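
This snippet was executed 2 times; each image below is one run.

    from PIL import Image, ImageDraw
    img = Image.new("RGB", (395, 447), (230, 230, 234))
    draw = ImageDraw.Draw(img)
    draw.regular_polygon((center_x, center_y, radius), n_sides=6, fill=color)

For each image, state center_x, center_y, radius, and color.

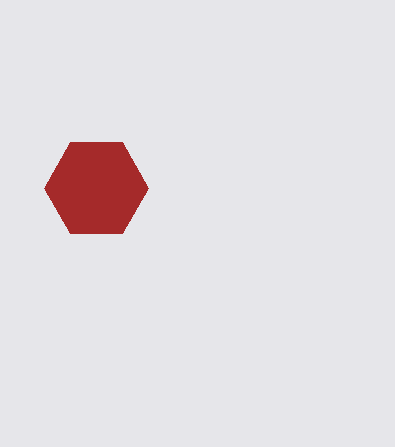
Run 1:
center_x = 96; center_y = 188; radius = 52; color = 'brown'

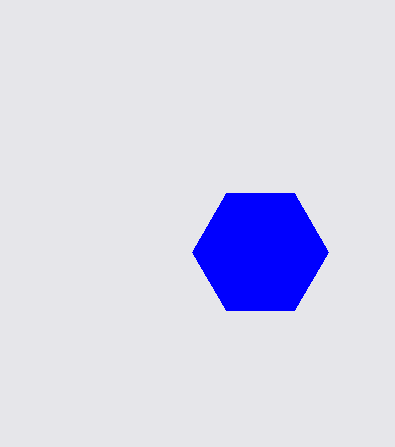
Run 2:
center_x = 260; center_y = 252; radius = 68; color = 'blue'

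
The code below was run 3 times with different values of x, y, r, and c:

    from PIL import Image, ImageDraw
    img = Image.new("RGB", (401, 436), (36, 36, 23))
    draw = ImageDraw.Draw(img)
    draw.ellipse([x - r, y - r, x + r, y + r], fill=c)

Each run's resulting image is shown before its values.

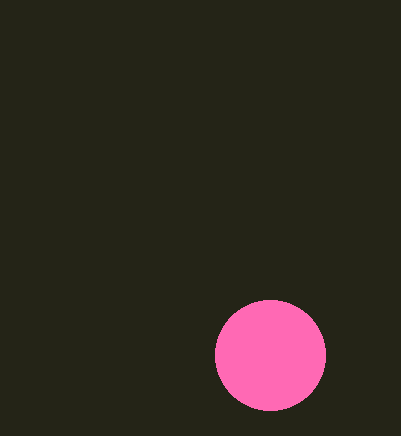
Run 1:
x = 270; y = 355; r = 55; c = 'hotpink'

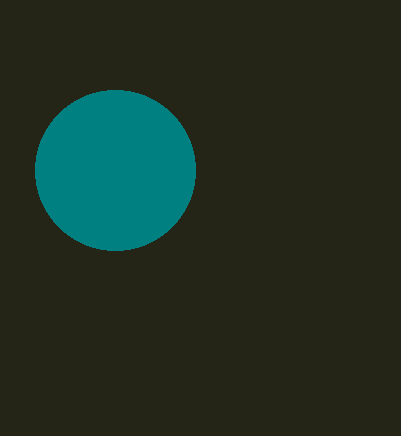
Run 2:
x = 115, y = 170, r = 80, c = 'teal'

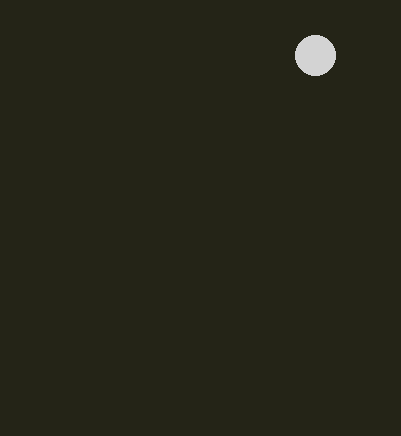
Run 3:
x = 315, y = 55, r = 20, c = 'lightgray'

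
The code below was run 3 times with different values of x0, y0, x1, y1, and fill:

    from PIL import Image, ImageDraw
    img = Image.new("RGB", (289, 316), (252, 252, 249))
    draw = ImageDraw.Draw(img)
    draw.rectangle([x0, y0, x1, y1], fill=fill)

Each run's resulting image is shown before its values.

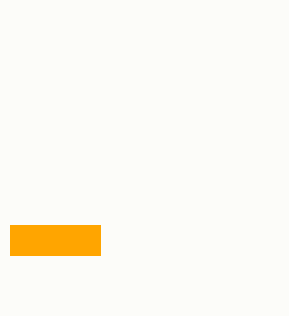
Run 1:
x0 = 10
y0 = 225
x1 = 100
y1 = 255
fill = 'orange'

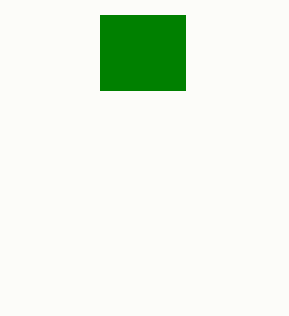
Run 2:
x0 = 100, y0 = 15, x1 = 185, y1 = 90, fill = 'green'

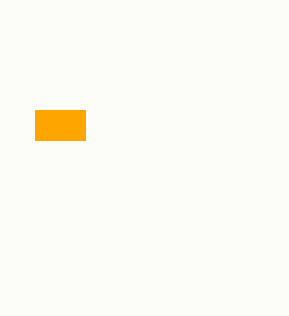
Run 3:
x0 = 35
y0 = 110
x1 = 85
y1 = 140
fill = 'orange'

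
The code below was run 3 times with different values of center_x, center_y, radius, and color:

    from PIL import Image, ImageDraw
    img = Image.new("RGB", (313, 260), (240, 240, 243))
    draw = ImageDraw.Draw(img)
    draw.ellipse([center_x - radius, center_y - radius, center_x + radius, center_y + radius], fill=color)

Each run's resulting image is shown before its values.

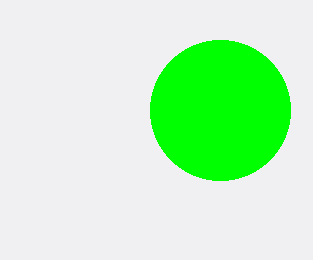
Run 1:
center_x = 220, center_y = 110, radius = 70, color = 'lime'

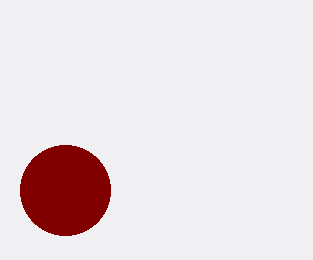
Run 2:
center_x = 65; center_y = 190; radius = 45; color = 'maroon'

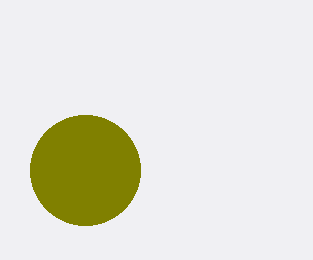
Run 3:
center_x = 85; center_y = 170; radius = 55; color = 'olive'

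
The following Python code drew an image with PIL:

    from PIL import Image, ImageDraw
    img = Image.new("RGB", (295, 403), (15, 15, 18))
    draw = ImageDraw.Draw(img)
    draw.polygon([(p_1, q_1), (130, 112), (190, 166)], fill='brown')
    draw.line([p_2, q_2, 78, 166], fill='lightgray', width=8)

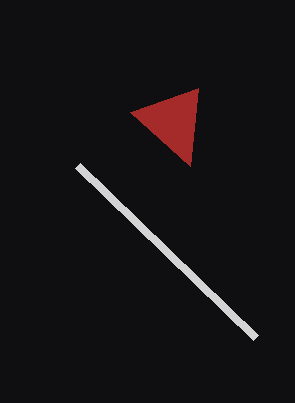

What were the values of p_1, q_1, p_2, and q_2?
p_1 = 198; q_1 = 88; p_2 = 256; q_2 = 338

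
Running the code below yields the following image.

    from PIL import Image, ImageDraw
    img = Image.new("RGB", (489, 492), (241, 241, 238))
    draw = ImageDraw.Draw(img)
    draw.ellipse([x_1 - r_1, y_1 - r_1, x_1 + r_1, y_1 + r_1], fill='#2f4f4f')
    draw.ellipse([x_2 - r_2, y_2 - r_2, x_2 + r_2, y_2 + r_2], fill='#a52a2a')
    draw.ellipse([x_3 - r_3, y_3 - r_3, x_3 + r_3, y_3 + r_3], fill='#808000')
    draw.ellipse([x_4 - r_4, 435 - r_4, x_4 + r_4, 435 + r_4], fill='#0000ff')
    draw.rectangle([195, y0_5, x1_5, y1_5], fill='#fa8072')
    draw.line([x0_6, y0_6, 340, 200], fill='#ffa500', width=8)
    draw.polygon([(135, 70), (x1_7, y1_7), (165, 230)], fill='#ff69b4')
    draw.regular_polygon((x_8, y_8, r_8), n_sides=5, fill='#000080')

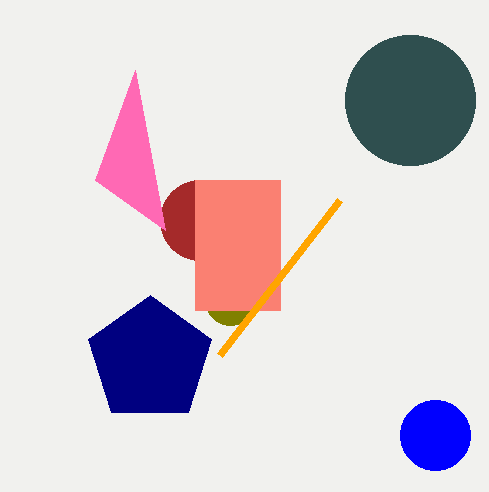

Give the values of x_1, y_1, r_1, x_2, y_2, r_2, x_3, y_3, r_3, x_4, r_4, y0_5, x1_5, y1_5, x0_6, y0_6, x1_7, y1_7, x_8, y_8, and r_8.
x_1 = 410; y_1 = 100; r_1 = 65; x_2 = 200; y_2 = 220; r_2 = 40; x_3 = 230; y_3 = 300; r_3 = 25; x_4 = 435; r_4 = 35; y0_5 = 180; x1_5 = 280; y1_5 = 310; x0_6 = 220; y0_6 = 355; x1_7 = 95; y1_7 = 180; x_8 = 150; y_8 = 360; r_8 = 65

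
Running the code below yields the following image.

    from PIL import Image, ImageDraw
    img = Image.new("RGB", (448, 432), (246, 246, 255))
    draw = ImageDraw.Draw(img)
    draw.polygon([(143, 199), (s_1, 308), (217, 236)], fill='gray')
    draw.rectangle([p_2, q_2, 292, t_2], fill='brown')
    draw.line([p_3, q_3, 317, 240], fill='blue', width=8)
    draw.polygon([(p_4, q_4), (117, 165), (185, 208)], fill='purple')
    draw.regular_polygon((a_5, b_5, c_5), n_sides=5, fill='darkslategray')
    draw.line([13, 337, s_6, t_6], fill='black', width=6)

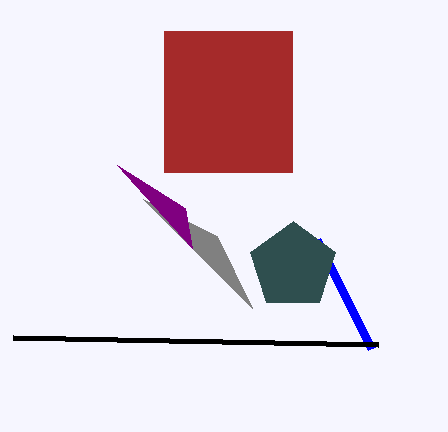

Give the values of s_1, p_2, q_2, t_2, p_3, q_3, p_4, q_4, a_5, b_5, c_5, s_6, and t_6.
s_1 = 252
p_2 = 164
q_2 = 31
t_2 = 172
p_3 = 372
q_3 = 349
p_4 = 192
q_4 = 248
a_5 = 293
b_5 = 266
c_5 = 45
s_6 = 378
t_6 = 344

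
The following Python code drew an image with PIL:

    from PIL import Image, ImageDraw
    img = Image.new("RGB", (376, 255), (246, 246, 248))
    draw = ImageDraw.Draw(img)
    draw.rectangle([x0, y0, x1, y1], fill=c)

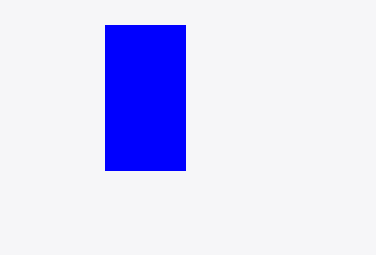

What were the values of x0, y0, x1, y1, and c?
x0 = 105
y0 = 25
x1 = 185
y1 = 170
c = 'blue'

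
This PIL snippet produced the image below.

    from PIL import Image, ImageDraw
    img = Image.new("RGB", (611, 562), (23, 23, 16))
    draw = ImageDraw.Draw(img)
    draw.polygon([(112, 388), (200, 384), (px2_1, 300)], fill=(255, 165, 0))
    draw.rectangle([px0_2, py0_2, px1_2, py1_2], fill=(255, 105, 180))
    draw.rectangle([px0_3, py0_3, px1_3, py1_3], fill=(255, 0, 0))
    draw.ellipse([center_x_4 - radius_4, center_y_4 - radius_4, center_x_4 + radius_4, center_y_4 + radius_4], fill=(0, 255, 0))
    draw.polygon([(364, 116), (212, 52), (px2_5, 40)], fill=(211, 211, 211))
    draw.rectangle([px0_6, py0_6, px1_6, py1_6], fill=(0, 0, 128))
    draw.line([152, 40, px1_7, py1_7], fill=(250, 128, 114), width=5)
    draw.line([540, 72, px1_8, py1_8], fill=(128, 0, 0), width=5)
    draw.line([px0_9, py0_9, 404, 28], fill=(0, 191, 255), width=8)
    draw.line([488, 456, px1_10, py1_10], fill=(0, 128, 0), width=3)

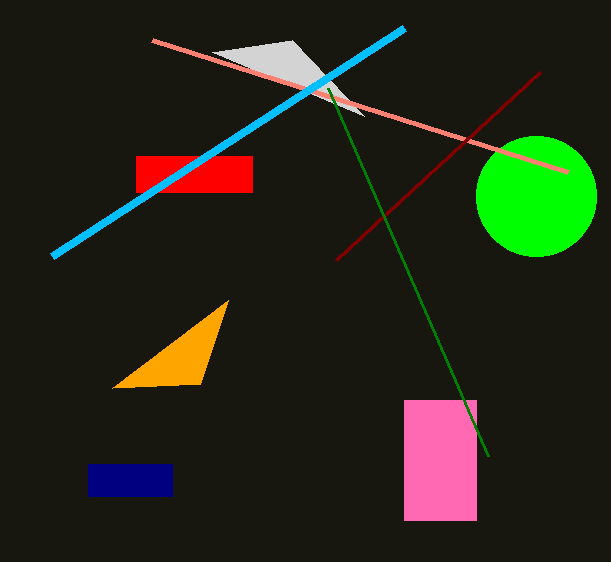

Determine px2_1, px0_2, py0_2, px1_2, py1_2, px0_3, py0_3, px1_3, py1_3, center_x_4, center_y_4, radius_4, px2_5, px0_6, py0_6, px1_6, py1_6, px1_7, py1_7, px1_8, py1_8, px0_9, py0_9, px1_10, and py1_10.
px2_1 = 228
px0_2 = 404
py0_2 = 400
px1_2 = 476
py1_2 = 520
px0_3 = 136
py0_3 = 156
px1_3 = 252
py1_3 = 192
center_x_4 = 536
center_y_4 = 196
radius_4 = 60
px2_5 = 292
px0_6 = 88
py0_6 = 464
px1_6 = 172
py1_6 = 496
px1_7 = 568
py1_7 = 172
px1_8 = 336
py1_8 = 260
px0_9 = 52
py0_9 = 256
px1_10 = 328
py1_10 = 88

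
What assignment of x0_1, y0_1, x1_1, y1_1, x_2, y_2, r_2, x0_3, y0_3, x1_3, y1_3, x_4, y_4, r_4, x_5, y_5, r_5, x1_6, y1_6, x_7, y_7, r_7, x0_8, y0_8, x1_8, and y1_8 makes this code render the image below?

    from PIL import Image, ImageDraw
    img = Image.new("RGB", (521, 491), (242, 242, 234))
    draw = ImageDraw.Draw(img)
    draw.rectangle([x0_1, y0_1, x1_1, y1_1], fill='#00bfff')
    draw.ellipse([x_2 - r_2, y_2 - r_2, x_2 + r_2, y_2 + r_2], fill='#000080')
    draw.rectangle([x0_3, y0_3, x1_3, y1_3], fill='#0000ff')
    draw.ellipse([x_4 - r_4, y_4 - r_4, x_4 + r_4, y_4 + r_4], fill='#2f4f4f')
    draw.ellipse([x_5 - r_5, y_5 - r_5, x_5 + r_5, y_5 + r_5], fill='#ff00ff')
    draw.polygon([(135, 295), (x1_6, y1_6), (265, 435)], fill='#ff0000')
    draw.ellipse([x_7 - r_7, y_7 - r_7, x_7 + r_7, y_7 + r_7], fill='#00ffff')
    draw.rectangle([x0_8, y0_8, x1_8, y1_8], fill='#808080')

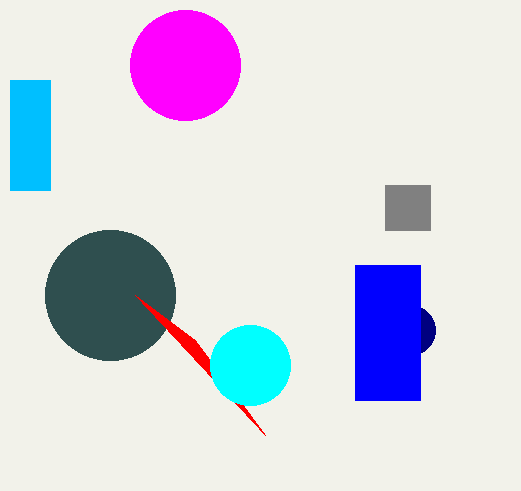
x0_1 = 10
y0_1 = 80
x1_1 = 50
y1_1 = 190
x_2 = 410
y_2 = 330
r_2 = 25
x0_3 = 355
y0_3 = 265
x1_3 = 420
y1_3 = 400
x_4 = 110
y_4 = 295
r_4 = 65
x_5 = 185
y_5 = 65
r_5 = 55
x1_6 = 195
y1_6 = 340
x_7 = 250
y_7 = 365
r_7 = 40
x0_8 = 385
y0_8 = 185
x1_8 = 430
y1_8 = 230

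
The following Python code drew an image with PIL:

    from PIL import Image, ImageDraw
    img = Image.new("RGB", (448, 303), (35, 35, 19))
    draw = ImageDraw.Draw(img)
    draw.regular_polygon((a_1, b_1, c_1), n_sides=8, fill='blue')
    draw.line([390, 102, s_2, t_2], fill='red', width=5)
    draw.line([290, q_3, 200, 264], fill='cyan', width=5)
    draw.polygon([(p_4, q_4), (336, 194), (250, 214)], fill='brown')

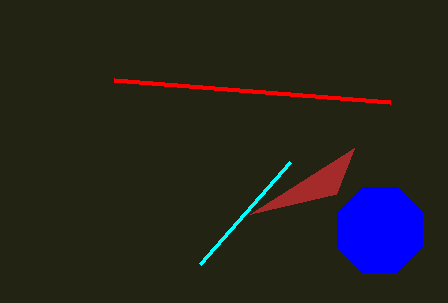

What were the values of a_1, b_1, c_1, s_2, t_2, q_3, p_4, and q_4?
a_1 = 380, b_1 = 230, c_1 = 46, s_2 = 114, t_2 = 80, q_3 = 162, p_4 = 354, q_4 = 148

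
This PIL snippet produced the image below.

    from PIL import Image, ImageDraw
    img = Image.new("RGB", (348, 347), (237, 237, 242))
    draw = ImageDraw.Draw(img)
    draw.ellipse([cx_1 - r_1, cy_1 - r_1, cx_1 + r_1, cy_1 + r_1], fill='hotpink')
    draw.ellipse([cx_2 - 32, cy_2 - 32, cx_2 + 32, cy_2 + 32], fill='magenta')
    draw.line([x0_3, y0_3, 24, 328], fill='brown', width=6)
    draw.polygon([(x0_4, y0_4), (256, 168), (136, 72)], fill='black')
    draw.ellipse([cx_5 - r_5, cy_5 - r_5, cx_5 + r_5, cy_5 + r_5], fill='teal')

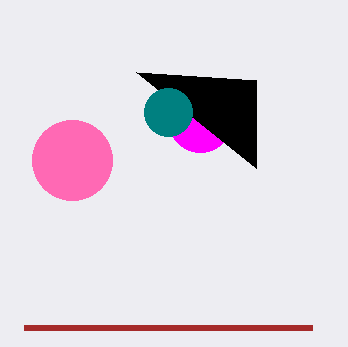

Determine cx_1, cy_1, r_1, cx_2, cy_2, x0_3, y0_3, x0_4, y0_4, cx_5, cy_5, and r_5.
cx_1 = 72, cy_1 = 160, r_1 = 40, cx_2 = 200, cy_2 = 120, x0_3 = 312, y0_3 = 328, x0_4 = 256, y0_4 = 80, cx_5 = 168, cy_5 = 112, r_5 = 24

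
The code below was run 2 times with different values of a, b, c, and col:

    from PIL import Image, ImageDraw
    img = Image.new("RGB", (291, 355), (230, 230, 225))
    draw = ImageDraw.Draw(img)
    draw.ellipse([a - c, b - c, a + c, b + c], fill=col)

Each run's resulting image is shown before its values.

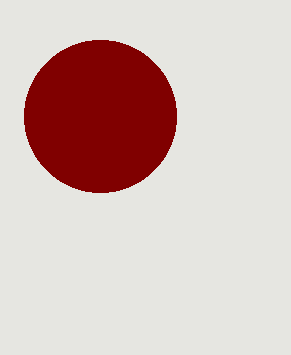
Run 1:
a = 100, b = 116, c = 76, col = 'maroon'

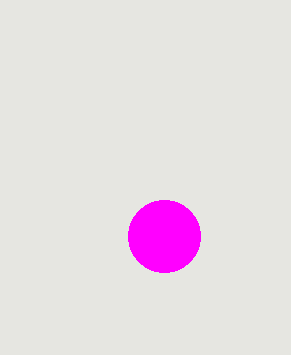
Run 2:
a = 164, b = 236, c = 36, col = 'magenta'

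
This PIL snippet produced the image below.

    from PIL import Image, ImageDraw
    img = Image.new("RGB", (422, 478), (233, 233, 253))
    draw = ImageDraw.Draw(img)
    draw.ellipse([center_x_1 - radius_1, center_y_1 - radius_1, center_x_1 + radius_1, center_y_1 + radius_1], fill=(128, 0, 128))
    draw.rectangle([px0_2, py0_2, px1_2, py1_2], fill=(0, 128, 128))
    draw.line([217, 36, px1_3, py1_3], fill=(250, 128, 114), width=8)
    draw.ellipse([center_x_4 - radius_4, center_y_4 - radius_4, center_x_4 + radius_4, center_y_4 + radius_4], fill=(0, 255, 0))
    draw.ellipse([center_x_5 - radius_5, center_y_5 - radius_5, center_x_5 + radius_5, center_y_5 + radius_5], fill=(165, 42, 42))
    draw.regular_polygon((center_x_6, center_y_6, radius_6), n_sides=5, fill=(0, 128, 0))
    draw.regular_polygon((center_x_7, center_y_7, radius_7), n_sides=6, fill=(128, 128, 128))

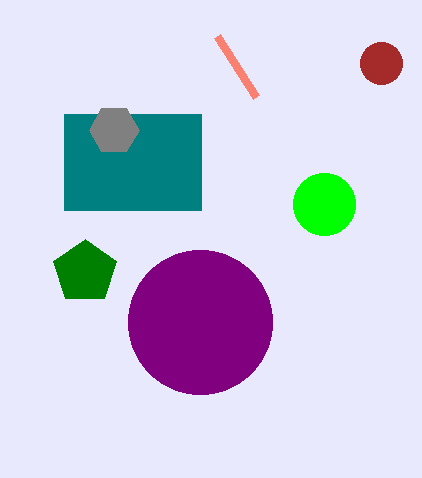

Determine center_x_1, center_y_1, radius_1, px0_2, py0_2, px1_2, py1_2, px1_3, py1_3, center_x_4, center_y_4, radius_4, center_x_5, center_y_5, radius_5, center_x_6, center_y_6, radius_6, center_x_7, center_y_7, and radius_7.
center_x_1 = 200
center_y_1 = 322
radius_1 = 72
px0_2 = 64
py0_2 = 114
px1_2 = 201
py1_2 = 210
px1_3 = 256
py1_3 = 97
center_x_4 = 324
center_y_4 = 204
radius_4 = 31
center_x_5 = 381
center_y_5 = 63
radius_5 = 21
center_x_6 = 85
center_y_6 = 272
radius_6 = 33
center_x_7 = 114
center_y_7 = 130
radius_7 = 25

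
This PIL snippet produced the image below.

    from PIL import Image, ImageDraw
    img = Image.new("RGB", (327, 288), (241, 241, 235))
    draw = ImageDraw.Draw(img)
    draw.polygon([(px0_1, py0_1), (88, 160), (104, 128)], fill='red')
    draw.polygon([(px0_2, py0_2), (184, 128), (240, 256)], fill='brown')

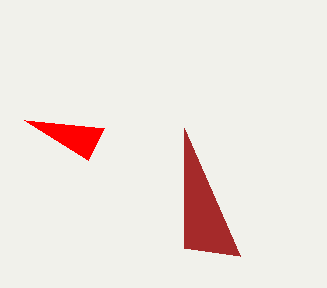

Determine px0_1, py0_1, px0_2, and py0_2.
px0_1 = 24; py0_1 = 120; px0_2 = 184; py0_2 = 248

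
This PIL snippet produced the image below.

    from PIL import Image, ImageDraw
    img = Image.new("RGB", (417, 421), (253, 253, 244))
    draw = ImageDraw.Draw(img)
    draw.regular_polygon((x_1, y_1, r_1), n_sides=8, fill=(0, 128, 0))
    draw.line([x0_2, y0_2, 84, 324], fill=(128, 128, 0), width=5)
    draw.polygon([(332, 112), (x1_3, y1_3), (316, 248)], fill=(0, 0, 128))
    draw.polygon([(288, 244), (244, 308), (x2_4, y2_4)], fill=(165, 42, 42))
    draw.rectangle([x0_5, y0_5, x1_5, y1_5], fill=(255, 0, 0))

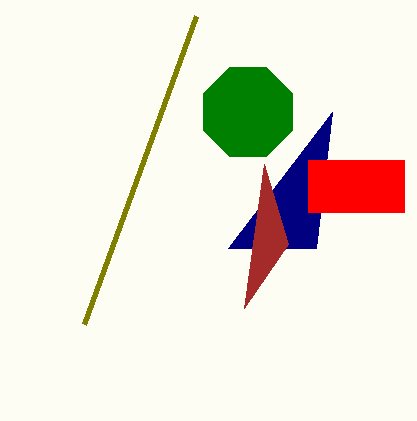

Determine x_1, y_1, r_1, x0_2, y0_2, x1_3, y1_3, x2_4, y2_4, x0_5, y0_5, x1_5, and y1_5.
x_1 = 248
y_1 = 112
r_1 = 48
x0_2 = 196
y0_2 = 16
x1_3 = 228
y1_3 = 248
x2_4 = 264
y2_4 = 164
x0_5 = 308
y0_5 = 160
x1_5 = 404
y1_5 = 212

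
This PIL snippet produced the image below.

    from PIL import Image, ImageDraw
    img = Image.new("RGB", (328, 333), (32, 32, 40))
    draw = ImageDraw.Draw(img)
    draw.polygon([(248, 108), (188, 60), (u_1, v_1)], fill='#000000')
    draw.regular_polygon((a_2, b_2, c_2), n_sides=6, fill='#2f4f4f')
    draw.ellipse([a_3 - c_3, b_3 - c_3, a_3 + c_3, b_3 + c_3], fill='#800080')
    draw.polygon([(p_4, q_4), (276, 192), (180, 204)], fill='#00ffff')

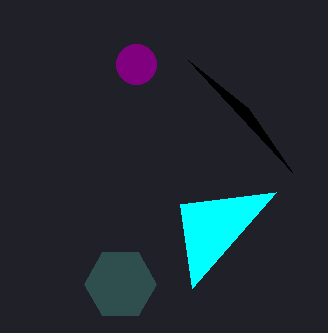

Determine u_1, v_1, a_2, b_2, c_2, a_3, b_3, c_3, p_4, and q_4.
u_1 = 292
v_1 = 172
a_2 = 120
b_2 = 284
c_2 = 36
a_3 = 136
b_3 = 64
c_3 = 20
p_4 = 192
q_4 = 288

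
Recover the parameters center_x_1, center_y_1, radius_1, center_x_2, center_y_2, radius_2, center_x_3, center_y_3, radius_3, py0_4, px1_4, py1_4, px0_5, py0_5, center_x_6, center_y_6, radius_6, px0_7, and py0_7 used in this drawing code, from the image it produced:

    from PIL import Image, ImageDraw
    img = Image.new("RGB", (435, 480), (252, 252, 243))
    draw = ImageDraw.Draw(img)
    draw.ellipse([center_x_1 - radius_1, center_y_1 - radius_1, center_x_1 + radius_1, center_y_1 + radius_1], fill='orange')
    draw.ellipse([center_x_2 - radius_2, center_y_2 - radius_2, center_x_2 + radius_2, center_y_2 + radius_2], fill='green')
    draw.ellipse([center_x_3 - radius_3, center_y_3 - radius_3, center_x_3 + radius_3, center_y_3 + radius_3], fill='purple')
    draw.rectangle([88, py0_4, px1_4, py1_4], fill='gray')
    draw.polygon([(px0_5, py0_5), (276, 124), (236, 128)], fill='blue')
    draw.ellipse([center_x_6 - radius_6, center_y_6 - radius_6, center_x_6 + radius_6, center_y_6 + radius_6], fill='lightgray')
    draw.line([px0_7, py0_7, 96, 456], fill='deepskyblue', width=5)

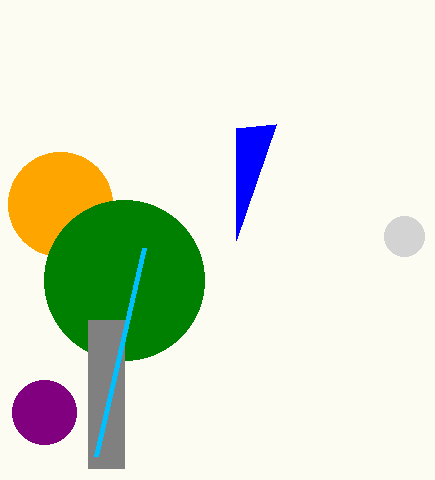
center_x_1 = 60
center_y_1 = 204
radius_1 = 52
center_x_2 = 124
center_y_2 = 280
radius_2 = 80
center_x_3 = 44
center_y_3 = 412
radius_3 = 32
py0_4 = 320
px1_4 = 124
py1_4 = 468
px0_5 = 236
py0_5 = 240
center_x_6 = 404
center_y_6 = 236
radius_6 = 20
px0_7 = 144
py0_7 = 248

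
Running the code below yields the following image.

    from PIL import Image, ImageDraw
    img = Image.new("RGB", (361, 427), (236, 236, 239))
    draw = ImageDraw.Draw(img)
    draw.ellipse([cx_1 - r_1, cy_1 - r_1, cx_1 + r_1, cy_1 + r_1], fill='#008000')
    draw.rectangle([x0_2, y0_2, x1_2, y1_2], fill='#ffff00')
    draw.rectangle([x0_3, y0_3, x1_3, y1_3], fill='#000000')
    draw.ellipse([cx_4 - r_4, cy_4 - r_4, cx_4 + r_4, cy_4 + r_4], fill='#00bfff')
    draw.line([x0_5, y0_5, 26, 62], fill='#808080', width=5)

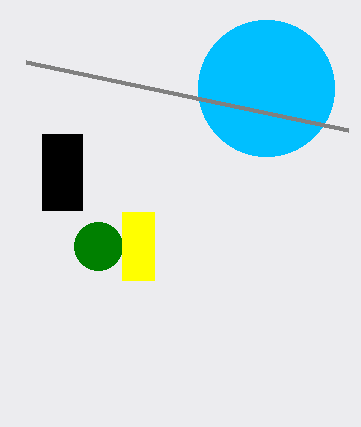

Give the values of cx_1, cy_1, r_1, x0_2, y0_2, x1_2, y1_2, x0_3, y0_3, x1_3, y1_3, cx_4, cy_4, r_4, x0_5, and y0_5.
cx_1 = 98
cy_1 = 246
r_1 = 24
x0_2 = 122
y0_2 = 212
x1_2 = 154
y1_2 = 280
x0_3 = 42
y0_3 = 134
x1_3 = 82
y1_3 = 210
cx_4 = 266
cy_4 = 88
r_4 = 68
x0_5 = 348
y0_5 = 130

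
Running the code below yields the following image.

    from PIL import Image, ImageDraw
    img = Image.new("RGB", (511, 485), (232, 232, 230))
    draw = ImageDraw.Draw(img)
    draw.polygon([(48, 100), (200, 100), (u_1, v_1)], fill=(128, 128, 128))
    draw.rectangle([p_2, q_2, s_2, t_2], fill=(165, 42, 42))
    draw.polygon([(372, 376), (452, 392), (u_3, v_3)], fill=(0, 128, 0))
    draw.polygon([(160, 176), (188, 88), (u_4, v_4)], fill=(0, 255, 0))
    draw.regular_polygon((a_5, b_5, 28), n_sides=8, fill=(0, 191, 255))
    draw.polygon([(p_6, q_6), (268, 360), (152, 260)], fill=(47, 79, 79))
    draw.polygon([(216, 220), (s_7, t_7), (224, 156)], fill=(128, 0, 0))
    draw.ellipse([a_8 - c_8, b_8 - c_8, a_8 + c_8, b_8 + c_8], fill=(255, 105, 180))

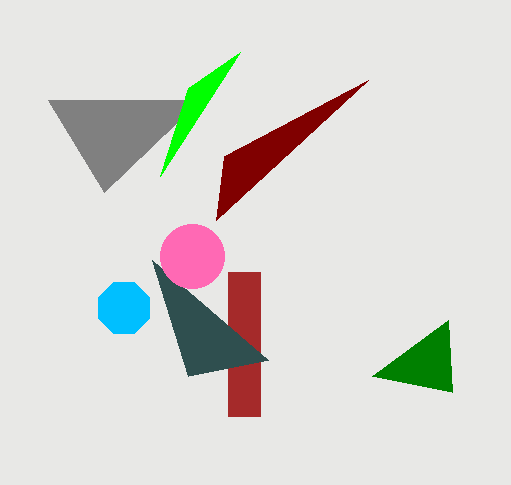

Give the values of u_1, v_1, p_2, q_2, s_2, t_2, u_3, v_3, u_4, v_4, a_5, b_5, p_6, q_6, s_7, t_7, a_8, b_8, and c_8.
u_1 = 104; v_1 = 192; p_2 = 228; q_2 = 272; s_2 = 260; t_2 = 416; u_3 = 448; v_3 = 320; u_4 = 240; v_4 = 52; a_5 = 124; b_5 = 308; p_6 = 188; q_6 = 376; s_7 = 368; t_7 = 80; a_8 = 192; b_8 = 256; c_8 = 32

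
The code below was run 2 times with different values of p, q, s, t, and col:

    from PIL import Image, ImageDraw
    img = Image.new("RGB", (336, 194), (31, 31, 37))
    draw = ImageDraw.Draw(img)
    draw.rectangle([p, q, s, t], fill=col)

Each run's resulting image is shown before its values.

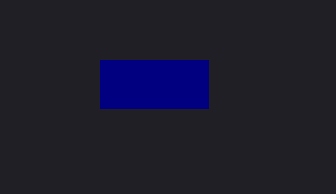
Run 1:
p = 100; q = 60; s = 208; t = 108; col = 'navy'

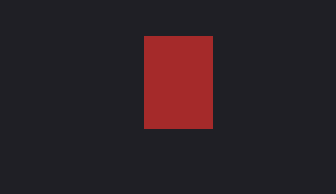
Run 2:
p = 144
q = 36
s = 212
t = 128
col = 'brown'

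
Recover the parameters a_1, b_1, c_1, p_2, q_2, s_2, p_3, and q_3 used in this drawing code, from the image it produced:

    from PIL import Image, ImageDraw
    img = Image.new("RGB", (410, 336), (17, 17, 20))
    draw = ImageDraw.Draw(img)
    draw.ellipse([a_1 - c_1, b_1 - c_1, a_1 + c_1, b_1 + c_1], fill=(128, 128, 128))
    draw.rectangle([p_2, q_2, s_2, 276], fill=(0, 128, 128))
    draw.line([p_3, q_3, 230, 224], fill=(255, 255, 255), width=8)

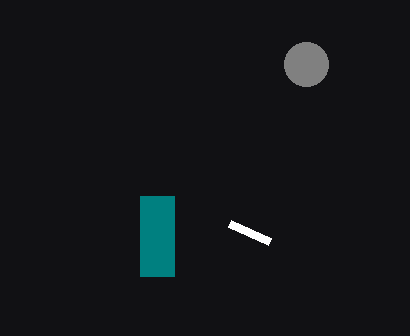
a_1 = 306, b_1 = 64, c_1 = 22, p_2 = 140, q_2 = 196, s_2 = 174, p_3 = 270, q_3 = 242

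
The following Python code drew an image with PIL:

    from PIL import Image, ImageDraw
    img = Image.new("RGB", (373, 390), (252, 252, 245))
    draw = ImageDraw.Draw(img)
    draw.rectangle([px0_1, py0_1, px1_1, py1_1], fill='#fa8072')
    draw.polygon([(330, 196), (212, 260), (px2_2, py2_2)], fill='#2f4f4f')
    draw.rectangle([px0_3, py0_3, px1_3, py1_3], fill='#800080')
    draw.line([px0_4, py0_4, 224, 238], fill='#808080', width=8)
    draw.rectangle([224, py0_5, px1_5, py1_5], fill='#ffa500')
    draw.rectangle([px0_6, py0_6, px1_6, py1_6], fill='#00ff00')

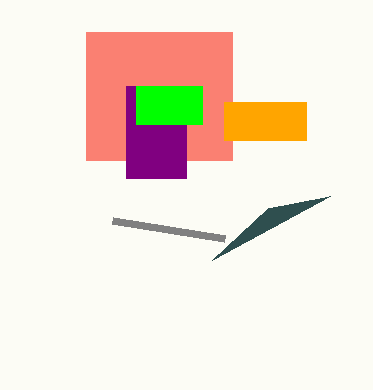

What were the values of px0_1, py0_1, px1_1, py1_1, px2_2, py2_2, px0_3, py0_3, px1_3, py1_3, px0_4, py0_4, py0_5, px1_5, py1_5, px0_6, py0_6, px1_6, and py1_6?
px0_1 = 86; py0_1 = 32; px1_1 = 232; py1_1 = 160; px2_2 = 268; py2_2 = 208; px0_3 = 126; py0_3 = 86; px1_3 = 186; py1_3 = 178; px0_4 = 112; py0_4 = 220; py0_5 = 102; px1_5 = 306; py1_5 = 140; px0_6 = 136; py0_6 = 86; px1_6 = 202; py1_6 = 124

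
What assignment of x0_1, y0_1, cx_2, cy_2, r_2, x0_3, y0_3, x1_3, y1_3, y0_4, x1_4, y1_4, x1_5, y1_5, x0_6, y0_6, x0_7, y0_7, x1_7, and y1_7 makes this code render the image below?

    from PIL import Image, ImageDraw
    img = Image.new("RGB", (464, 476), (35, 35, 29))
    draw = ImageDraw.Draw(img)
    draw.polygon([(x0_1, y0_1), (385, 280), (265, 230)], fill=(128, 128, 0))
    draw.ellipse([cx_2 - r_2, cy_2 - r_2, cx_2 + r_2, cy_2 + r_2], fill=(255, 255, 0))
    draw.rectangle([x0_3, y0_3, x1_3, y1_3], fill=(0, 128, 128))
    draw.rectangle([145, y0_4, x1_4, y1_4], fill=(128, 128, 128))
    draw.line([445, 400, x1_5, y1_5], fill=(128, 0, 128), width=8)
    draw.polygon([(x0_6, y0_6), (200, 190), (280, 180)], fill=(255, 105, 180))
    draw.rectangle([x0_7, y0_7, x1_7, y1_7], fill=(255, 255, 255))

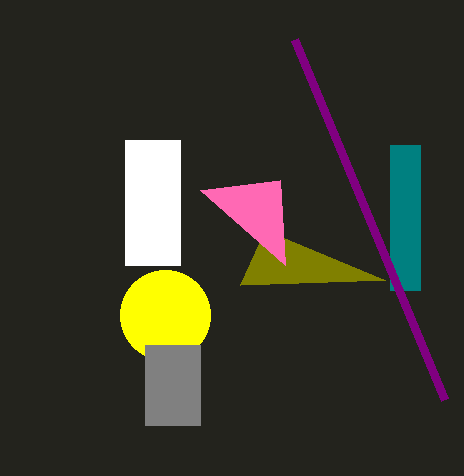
x0_1 = 240; y0_1 = 285; cx_2 = 165; cy_2 = 315; r_2 = 45; x0_3 = 390; y0_3 = 145; x1_3 = 420; y1_3 = 290; y0_4 = 345; x1_4 = 200; y1_4 = 425; x1_5 = 295; y1_5 = 40; x0_6 = 285; y0_6 = 265; x0_7 = 125; y0_7 = 140; x1_7 = 180; y1_7 = 265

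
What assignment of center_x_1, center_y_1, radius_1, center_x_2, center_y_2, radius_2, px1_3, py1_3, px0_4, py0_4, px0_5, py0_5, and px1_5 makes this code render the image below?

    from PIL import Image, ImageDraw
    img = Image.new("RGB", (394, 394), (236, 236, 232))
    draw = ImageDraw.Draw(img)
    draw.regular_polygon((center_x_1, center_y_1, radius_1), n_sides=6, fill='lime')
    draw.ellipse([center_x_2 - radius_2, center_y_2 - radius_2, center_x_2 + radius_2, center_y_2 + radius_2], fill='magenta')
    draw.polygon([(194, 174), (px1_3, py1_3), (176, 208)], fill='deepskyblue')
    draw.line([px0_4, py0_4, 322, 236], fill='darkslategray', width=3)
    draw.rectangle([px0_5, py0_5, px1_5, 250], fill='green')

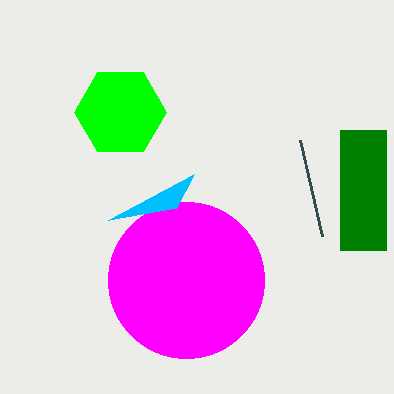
center_x_1 = 120, center_y_1 = 112, radius_1 = 46, center_x_2 = 186, center_y_2 = 280, radius_2 = 78, px1_3 = 108, py1_3 = 220, px0_4 = 300, py0_4 = 140, px0_5 = 340, py0_5 = 130, px1_5 = 386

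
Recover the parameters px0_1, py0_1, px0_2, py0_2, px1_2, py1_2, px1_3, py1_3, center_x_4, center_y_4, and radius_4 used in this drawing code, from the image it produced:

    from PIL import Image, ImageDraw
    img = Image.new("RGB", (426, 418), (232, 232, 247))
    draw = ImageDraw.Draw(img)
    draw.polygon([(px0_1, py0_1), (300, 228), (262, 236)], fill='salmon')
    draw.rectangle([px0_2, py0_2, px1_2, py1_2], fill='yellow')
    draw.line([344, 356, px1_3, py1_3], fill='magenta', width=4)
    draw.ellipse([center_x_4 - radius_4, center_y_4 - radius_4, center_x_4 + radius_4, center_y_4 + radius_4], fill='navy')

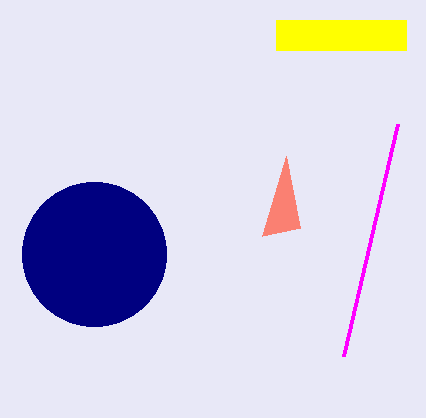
px0_1 = 286; py0_1 = 156; px0_2 = 276; py0_2 = 20; px1_2 = 406; py1_2 = 50; px1_3 = 398; py1_3 = 124; center_x_4 = 94; center_y_4 = 254; radius_4 = 72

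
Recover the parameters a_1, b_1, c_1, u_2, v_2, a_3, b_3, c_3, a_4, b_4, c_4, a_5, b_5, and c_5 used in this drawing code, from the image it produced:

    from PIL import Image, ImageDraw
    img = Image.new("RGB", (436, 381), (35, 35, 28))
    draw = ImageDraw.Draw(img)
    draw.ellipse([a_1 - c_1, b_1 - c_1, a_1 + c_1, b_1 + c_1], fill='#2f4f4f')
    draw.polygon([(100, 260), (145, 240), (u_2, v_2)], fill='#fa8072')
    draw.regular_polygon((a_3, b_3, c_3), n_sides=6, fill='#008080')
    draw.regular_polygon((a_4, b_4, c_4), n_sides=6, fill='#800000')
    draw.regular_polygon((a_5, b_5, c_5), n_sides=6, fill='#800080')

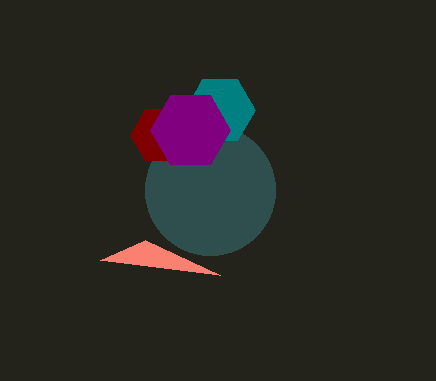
a_1 = 210; b_1 = 190; c_1 = 65; u_2 = 220; v_2 = 275; a_3 = 220; b_3 = 110; c_3 = 35; a_4 = 160; b_4 = 135; c_4 = 30; a_5 = 190; b_5 = 130; c_5 = 40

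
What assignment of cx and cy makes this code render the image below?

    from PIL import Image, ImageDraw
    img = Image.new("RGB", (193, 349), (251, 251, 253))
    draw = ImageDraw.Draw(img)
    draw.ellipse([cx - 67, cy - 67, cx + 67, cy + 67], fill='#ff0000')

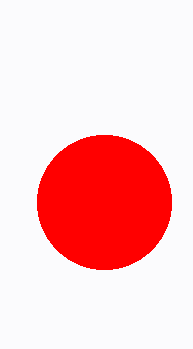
cx = 104
cy = 202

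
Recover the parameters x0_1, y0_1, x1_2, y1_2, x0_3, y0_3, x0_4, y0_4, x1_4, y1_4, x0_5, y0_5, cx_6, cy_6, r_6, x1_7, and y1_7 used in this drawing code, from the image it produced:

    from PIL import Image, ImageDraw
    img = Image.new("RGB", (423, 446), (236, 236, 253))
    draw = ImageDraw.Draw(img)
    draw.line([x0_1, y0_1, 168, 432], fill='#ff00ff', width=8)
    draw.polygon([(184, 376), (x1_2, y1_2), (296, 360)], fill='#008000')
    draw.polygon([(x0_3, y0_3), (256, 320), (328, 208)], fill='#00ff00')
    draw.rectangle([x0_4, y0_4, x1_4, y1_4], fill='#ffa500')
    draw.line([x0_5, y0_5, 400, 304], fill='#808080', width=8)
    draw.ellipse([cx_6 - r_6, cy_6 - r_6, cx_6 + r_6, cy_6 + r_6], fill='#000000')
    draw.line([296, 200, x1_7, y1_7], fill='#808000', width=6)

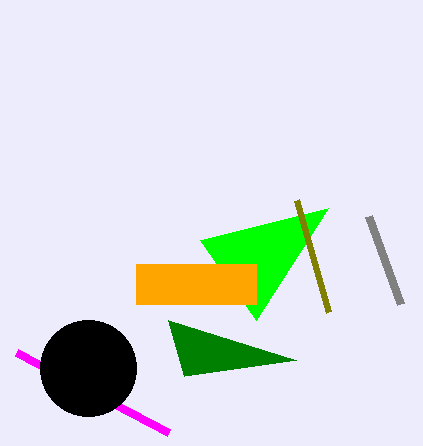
x0_1 = 16, y0_1 = 352, x1_2 = 168, y1_2 = 320, x0_3 = 200, y0_3 = 240, x0_4 = 136, y0_4 = 264, x1_4 = 256, y1_4 = 304, x0_5 = 368, y0_5 = 216, cx_6 = 88, cy_6 = 368, r_6 = 48, x1_7 = 328, y1_7 = 312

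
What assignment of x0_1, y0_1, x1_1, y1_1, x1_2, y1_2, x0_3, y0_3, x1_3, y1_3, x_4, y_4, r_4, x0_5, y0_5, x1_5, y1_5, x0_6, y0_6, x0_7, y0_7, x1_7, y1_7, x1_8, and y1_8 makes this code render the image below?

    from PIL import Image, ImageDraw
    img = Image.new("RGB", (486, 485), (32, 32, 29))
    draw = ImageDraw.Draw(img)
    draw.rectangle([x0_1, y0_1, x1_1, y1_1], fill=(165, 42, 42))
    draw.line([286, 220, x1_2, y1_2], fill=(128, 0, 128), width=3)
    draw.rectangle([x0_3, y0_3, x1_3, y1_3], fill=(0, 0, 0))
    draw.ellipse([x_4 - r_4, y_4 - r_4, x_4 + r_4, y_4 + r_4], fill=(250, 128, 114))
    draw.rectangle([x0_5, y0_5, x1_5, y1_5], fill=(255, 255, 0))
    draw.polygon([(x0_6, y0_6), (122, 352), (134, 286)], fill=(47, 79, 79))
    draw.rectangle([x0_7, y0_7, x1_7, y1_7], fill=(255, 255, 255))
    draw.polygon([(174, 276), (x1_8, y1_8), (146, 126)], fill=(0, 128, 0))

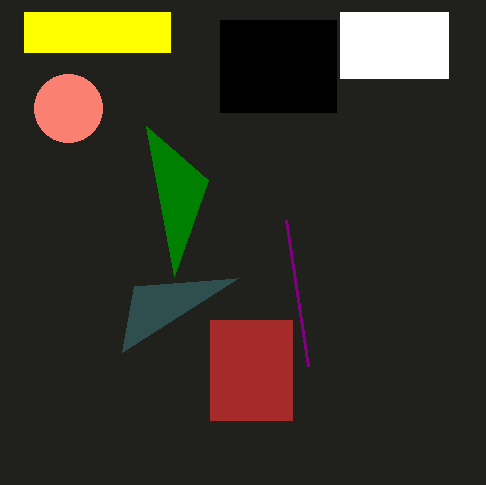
x0_1 = 210, y0_1 = 320, x1_1 = 292, y1_1 = 420, x1_2 = 308, y1_2 = 366, x0_3 = 220, y0_3 = 20, x1_3 = 336, y1_3 = 112, x_4 = 68, y_4 = 108, r_4 = 34, x0_5 = 24, y0_5 = 12, x1_5 = 170, y1_5 = 52, x0_6 = 238, y0_6 = 278, x0_7 = 340, y0_7 = 12, x1_7 = 448, y1_7 = 78, x1_8 = 208, y1_8 = 180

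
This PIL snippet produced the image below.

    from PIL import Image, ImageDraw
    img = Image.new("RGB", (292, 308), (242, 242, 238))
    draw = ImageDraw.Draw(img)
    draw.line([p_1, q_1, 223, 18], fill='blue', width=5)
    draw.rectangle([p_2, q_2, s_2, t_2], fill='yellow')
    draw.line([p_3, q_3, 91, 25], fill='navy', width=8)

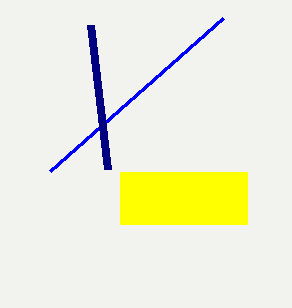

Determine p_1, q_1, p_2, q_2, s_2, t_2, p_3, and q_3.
p_1 = 50
q_1 = 171
p_2 = 120
q_2 = 172
s_2 = 247
t_2 = 224
p_3 = 108
q_3 = 169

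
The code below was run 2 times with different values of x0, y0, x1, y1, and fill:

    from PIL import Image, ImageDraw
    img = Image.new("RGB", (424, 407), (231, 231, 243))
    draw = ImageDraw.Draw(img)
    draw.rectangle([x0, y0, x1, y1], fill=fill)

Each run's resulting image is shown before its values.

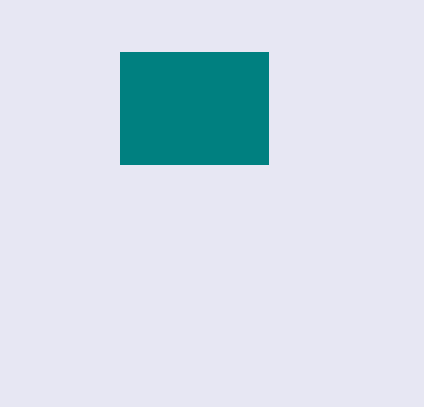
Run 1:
x0 = 120
y0 = 52
x1 = 268
y1 = 164
fill = 'teal'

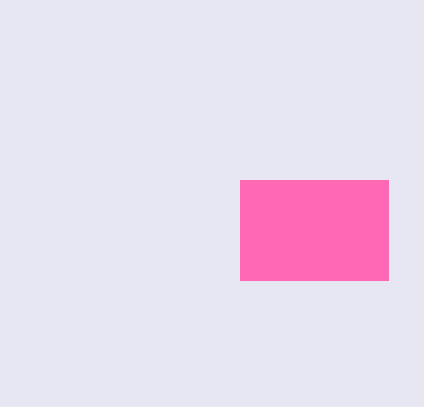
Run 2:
x0 = 240, y0 = 180, x1 = 388, y1 = 280, fill = 'hotpink'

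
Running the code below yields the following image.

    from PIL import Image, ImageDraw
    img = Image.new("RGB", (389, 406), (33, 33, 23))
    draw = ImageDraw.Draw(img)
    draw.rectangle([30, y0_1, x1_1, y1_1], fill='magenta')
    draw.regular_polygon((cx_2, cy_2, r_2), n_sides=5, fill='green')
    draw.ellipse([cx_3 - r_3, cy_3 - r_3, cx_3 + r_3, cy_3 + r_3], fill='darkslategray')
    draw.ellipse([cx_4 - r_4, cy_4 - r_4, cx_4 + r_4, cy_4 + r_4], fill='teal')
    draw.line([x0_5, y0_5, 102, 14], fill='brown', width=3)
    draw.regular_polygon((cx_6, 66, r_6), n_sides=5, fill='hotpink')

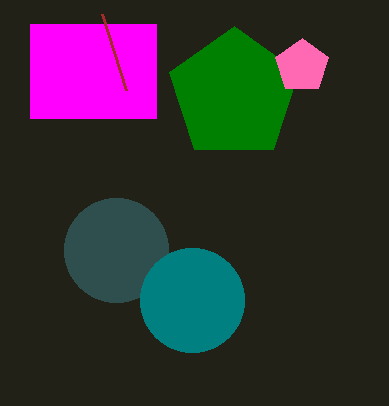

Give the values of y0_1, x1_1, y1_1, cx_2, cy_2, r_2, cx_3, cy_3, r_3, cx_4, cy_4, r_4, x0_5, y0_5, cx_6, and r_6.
y0_1 = 24, x1_1 = 156, y1_1 = 118, cx_2 = 234, cy_2 = 94, r_2 = 68, cx_3 = 116, cy_3 = 250, r_3 = 52, cx_4 = 192, cy_4 = 300, r_4 = 52, x0_5 = 126, y0_5 = 90, cx_6 = 302, r_6 = 28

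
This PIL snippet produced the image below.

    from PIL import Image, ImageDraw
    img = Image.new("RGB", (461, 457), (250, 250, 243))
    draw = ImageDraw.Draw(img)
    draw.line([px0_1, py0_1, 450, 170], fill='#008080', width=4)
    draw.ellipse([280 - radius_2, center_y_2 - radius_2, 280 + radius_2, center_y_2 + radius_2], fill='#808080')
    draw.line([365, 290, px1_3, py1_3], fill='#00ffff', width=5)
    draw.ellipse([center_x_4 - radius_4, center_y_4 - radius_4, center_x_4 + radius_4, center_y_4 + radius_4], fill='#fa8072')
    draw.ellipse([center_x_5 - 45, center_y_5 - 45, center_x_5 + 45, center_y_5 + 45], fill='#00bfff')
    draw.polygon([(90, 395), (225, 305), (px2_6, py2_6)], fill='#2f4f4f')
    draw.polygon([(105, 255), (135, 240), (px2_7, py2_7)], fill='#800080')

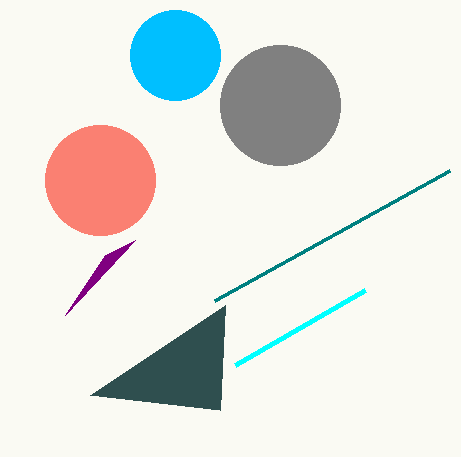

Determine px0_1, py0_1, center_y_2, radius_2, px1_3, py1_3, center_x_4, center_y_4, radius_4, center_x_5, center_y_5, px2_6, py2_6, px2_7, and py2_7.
px0_1 = 215; py0_1 = 300; center_y_2 = 105; radius_2 = 60; px1_3 = 235; py1_3 = 365; center_x_4 = 100; center_y_4 = 180; radius_4 = 55; center_x_5 = 175; center_y_5 = 55; px2_6 = 220; py2_6 = 410; px2_7 = 65; py2_7 = 315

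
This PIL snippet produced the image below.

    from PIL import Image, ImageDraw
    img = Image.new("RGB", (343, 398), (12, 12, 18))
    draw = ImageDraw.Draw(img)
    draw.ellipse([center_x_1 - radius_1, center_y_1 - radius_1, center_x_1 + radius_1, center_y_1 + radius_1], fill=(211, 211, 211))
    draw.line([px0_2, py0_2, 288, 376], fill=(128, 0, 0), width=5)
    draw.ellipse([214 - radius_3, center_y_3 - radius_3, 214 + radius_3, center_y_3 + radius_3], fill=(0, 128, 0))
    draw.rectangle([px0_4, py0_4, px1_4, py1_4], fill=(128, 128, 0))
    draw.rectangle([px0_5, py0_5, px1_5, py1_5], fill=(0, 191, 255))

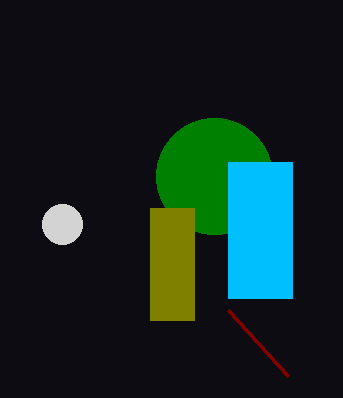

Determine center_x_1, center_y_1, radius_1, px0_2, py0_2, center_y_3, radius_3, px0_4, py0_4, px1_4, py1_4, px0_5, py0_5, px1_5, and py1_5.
center_x_1 = 62
center_y_1 = 224
radius_1 = 20
px0_2 = 228
py0_2 = 310
center_y_3 = 176
radius_3 = 58
px0_4 = 150
py0_4 = 208
px1_4 = 194
py1_4 = 320
px0_5 = 228
py0_5 = 162
px1_5 = 292
py1_5 = 298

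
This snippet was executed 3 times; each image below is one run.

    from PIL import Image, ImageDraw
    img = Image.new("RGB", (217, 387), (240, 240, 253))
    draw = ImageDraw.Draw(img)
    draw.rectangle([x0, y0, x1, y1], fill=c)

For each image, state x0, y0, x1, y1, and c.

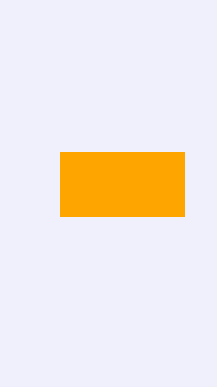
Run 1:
x0 = 60, y0 = 152, x1 = 184, y1 = 216, c = 'orange'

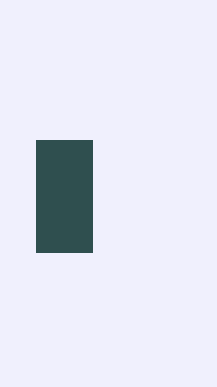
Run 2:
x0 = 36
y0 = 140
x1 = 92
y1 = 252
c = 'darkslategray'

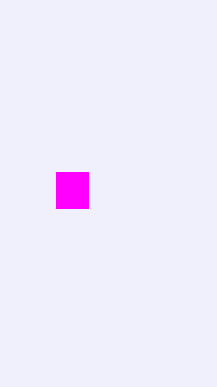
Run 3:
x0 = 56
y0 = 172
x1 = 88
y1 = 208
c = 'magenta'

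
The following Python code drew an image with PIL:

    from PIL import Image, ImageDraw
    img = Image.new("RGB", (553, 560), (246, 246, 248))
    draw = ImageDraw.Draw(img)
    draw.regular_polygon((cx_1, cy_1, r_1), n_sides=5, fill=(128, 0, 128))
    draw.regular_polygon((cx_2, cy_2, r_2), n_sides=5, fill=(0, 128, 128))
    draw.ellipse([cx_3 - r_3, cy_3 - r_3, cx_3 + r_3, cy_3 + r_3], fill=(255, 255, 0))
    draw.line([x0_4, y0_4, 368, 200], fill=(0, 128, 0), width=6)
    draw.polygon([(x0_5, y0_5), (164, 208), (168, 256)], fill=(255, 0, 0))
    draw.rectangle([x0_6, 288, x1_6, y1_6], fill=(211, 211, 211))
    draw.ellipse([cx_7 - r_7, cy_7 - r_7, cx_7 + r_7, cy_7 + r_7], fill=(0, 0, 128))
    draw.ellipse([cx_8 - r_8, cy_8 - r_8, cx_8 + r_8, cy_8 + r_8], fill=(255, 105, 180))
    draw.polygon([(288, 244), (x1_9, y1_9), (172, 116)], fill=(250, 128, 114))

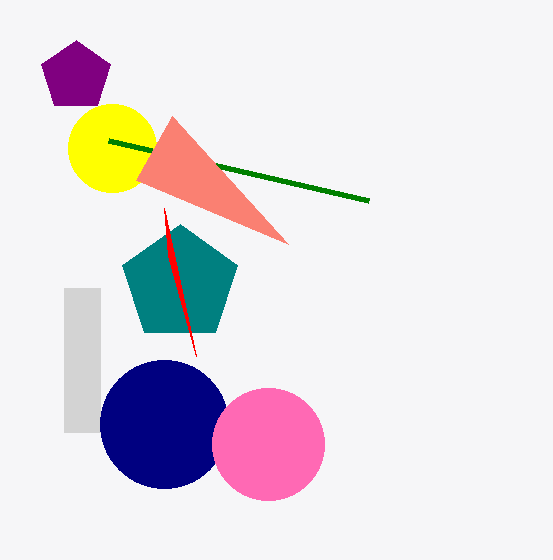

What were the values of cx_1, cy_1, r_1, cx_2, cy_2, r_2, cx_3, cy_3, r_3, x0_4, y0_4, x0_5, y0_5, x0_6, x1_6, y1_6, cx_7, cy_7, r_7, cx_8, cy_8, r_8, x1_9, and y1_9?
cx_1 = 76, cy_1 = 76, r_1 = 36, cx_2 = 180, cy_2 = 284, r_2 = 60, cx_3 = 112, cy_3 = 148, r_3 = 44, x0_4 = 108, y0_4 = 140, x0_5 = 196, y0_5 = 356, x0_6 = 64, x1_6 = 100, y1_6 = 432, cx_7 = 164, cy_7 = 424, r_7 = 64, cx_8 = 268, cy_8 = 444, r_8 = 56, x1_9 = 136, y1_9 = 180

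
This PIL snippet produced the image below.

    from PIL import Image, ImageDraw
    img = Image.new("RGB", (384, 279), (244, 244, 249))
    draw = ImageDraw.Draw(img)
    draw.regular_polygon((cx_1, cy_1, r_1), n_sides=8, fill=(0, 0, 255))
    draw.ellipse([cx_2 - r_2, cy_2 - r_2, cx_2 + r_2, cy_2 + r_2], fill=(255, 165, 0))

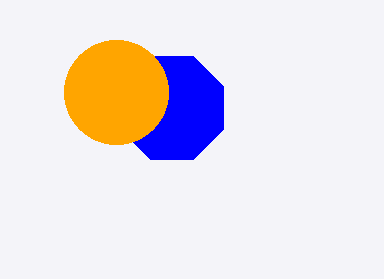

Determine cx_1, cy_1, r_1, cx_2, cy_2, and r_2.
cx_1 = 172; cy_1 = 108; r_1 = 56; cx_2 = 116; cy_2 = 92; r_2 = 52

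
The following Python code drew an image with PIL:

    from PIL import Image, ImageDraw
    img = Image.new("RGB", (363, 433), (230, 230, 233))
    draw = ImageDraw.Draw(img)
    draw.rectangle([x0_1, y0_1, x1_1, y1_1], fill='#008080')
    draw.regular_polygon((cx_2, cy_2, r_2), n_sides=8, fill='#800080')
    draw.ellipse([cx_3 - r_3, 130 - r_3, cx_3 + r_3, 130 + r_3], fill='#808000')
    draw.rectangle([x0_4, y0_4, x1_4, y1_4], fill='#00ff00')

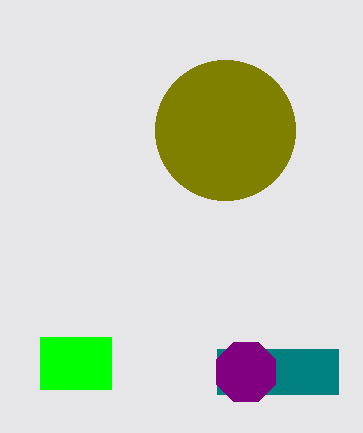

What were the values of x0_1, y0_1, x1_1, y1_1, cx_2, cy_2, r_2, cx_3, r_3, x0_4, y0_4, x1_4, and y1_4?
x0_1 = 217; y0_1 = 349; x1_1 = 338; y1_1 = 394; cx_2 = 246; cy_2 = 372; r_2 = 32; cx_3 = 225; r_3 = 70; x0_4 = 40; y0_4 = 337; x1_4 = 111; y1_4 = 389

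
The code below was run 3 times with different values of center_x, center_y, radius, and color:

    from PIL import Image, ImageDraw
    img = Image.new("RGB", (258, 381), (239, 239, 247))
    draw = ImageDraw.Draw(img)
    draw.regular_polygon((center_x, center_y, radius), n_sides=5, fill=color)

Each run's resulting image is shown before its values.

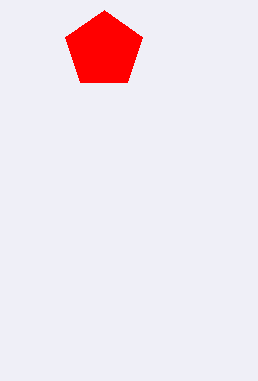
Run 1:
center_x = 104; center_y = 50; radius = 40; color = 'red'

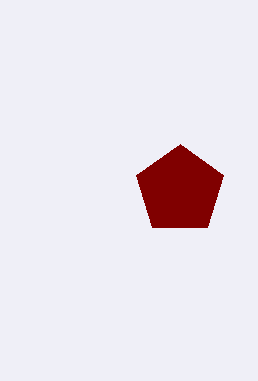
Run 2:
center_x = 180
center_y = 190
radius = 46
color = 'maroon'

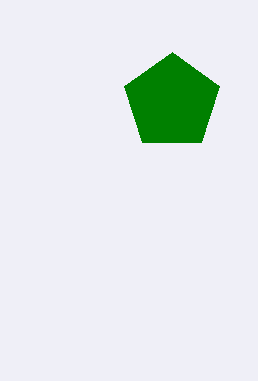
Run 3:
center_x = 172, center_y = 102, radius = 50, color = 'green'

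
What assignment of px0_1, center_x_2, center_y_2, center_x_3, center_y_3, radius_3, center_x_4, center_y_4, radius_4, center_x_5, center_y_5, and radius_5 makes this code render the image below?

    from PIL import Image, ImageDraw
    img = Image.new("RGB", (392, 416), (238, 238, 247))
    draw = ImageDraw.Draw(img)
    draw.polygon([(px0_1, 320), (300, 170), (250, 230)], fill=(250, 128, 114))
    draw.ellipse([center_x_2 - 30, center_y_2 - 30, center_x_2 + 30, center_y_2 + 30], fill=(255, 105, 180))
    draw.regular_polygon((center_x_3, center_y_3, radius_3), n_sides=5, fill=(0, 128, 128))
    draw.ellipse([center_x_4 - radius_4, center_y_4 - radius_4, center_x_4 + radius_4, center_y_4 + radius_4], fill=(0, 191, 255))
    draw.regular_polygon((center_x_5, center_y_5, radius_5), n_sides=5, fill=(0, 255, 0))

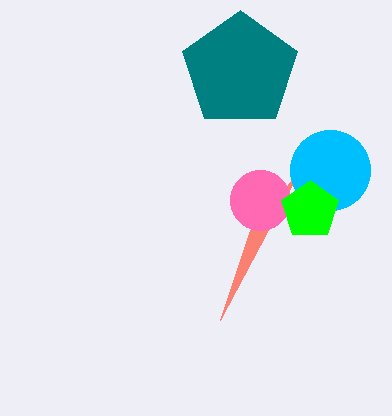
px0_1 = 220, center_x_2 = 260, center_y_2 = 200, center_x_3 = 240, center_y_3 = 70, radius_3 = 60, center_x_4 = 330, center_y_4 = 170, radius_4 = 40, center_x_5 = 310, center_y_5 = 210, radius_5 = 30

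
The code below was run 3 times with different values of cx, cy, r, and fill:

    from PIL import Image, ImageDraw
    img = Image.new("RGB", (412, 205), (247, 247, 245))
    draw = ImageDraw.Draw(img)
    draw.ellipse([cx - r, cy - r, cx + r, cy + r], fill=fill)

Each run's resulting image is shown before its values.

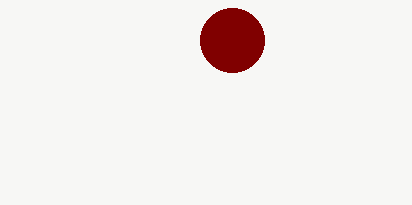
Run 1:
cx = 232
cy = 40
r = 32
fill = 'maroon'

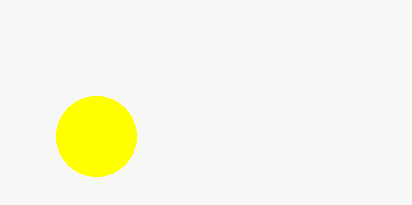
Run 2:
cx = 96, cy = 136, r = 40, fill = 'yellow'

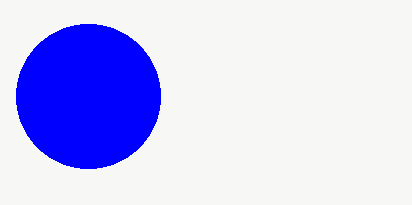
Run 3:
cx = 88
cy = 96
r = 72
fill = 'blue'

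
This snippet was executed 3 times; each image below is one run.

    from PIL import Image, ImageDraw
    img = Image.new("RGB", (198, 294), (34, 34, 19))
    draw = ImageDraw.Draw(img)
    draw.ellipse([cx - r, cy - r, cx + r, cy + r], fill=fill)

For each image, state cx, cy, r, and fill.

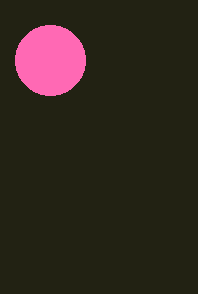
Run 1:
cx = 50; cy = 60; r = 35; fill = 'hotpink'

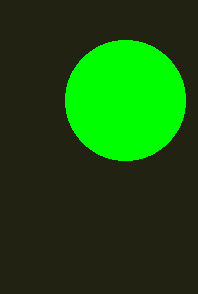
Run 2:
cx = 125; cy = 100; r = 60; fill = 'lime'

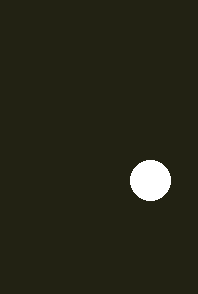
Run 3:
cx = 150
cy = 180
r = 20
fill = 'white'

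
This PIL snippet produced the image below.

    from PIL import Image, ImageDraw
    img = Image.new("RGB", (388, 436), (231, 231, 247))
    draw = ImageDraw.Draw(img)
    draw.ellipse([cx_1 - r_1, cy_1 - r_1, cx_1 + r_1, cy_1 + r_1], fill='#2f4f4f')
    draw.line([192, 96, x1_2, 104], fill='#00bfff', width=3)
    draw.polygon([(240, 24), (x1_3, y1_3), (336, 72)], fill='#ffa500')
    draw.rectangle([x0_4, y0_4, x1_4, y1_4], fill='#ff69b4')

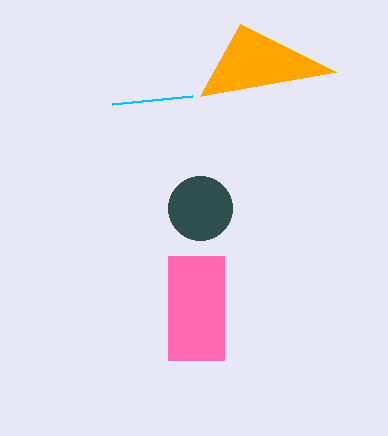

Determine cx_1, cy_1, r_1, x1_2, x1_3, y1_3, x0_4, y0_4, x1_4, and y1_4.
cx_1 = 200
cy_1 = 208
r_1 = 32
x1_2 = 112
x1_3 = 200
y1_3 = 96
x0_4 = 168
y0_4 = 256
x1_4 = 224
y1_4 = 360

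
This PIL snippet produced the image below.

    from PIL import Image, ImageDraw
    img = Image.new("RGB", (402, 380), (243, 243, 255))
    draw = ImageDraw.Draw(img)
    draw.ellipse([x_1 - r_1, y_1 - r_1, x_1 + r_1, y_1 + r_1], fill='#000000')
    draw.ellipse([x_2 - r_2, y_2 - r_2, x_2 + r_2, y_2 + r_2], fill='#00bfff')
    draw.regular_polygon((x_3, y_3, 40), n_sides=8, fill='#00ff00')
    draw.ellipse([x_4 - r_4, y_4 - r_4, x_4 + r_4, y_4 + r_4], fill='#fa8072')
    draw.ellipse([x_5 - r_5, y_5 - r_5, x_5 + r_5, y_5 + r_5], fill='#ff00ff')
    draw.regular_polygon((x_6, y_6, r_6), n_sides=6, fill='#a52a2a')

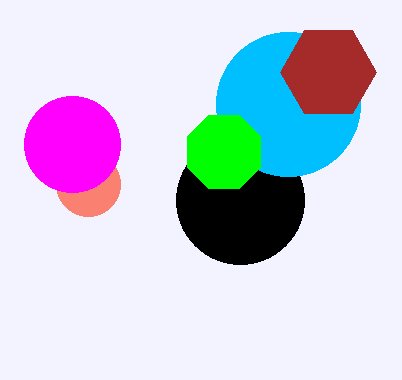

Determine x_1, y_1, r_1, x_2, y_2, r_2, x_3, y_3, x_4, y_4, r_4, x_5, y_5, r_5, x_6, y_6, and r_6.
x_1 = 240, y_1 = 200, r_1 = 64, x_2 = 288, y_2 = 104, r_2 = 72, x_3 = 224, y_3 = 152, x_4 = 88, y_4 = 184, r_4 = 32, x_5 = 72, y_5 = 144, r_5 = 48, x_6 = 328, y_6 = 72, r_6 = 48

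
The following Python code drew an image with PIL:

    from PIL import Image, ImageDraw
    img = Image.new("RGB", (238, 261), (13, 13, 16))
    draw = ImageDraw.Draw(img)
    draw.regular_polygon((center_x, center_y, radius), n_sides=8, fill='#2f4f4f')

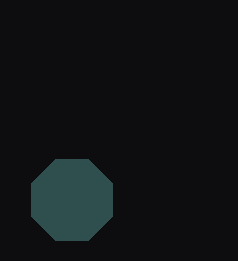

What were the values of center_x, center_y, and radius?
center_x = 72; center_y = 200; radius = 44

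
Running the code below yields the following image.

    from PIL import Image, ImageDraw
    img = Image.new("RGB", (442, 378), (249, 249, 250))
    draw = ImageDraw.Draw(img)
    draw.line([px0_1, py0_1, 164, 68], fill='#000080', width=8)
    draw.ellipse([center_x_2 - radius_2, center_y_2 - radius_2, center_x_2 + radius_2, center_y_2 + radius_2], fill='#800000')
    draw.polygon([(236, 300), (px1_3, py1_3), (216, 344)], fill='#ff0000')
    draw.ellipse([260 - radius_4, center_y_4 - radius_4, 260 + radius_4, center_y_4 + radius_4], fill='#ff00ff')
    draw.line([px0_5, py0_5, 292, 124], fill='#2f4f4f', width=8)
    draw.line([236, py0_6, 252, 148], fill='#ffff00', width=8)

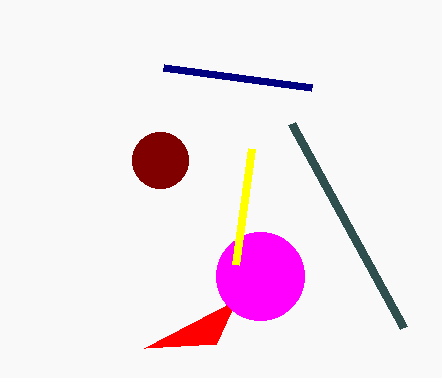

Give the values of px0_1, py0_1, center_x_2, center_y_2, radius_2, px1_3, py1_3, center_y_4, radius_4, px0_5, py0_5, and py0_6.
px0_1 = 312
py0_1 = 88
center_x_2 = 160
center_y_2 = 160
radius_2 = 28
px1_3 = 144
py1_3 = 348
center_y_4 = 276
radius_4 = 44
px0_5 = 404
py0_5 = 328
py0_6 = 264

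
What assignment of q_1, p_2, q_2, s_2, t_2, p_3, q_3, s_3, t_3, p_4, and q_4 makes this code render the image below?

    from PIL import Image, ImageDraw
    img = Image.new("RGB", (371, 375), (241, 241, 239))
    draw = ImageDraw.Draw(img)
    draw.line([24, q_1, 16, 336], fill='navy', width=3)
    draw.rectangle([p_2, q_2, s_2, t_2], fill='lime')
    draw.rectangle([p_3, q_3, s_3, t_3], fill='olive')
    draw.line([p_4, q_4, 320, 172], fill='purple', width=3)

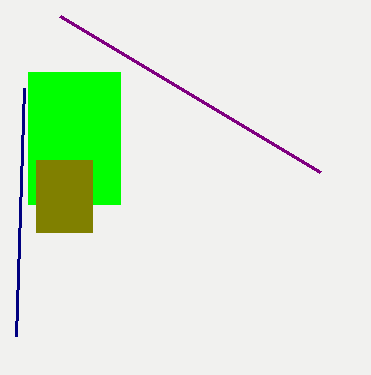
q_1 = 88
p_2 = 28
q_2 = 72
s_2 = 120
t_2 = 204
p_3 = 36
q_3 = 160
s_3 = 92
t_3 = 232
p_4 = 60
q_4 = 16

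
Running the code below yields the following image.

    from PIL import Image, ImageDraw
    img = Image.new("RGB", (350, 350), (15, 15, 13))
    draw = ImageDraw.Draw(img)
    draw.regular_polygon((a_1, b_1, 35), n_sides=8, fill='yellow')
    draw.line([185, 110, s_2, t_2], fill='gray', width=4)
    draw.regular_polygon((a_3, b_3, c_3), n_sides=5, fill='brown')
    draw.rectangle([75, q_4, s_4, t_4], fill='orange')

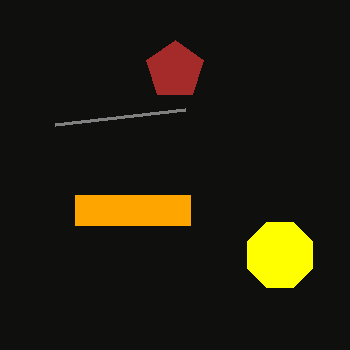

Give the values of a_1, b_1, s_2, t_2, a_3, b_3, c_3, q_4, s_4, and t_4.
a_1 = 280
b_1 = 255
s_2 = 55
t_2 = 125
a_3 = 175
b_3 = 70
c_3 = 30
q_4 = 195
s_4 = 190
t_4 = 225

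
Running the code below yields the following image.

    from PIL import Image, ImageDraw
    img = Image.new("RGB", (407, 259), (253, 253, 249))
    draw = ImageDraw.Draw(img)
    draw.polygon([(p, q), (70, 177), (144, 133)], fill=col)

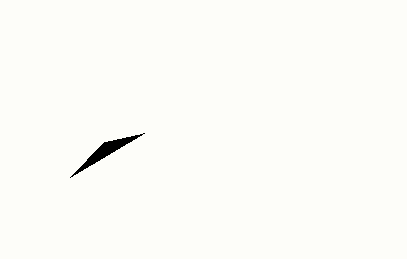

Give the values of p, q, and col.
p = 104, q = 142, col = 'black'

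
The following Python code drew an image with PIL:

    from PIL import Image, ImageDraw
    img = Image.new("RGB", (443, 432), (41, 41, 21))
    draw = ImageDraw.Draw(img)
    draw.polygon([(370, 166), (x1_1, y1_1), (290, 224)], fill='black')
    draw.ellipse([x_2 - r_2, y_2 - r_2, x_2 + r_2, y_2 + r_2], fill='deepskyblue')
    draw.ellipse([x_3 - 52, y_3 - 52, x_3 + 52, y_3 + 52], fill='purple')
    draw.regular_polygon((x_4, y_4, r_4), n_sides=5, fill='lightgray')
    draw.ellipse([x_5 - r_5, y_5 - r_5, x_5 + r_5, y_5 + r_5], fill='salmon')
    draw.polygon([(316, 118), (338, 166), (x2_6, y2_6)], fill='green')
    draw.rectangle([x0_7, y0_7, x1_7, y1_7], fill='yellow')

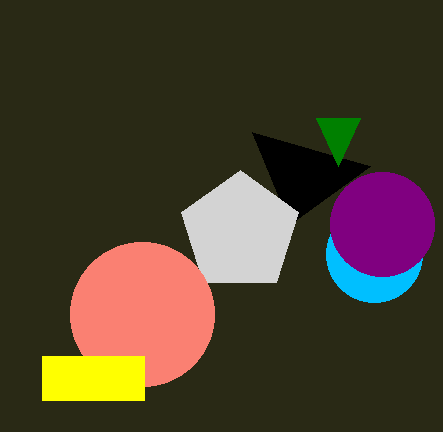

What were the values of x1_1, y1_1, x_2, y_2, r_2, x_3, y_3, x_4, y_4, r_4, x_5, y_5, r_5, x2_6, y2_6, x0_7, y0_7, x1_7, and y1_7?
x1_1 = 252; y1_1 = 132; x_2 = 374; y_2 = 254; r_2 = 48; x_3 = 382; y_3 = 224; x_4 = 240; y_4 = 232; r_4 = 62; x_5 = 142; y_5 = 314; r_5 = 72; x2_6 = 360; y2_6 = 118; x0_7 = 42; y0_7 = 356; x1_7 = 144; y1_7 = 400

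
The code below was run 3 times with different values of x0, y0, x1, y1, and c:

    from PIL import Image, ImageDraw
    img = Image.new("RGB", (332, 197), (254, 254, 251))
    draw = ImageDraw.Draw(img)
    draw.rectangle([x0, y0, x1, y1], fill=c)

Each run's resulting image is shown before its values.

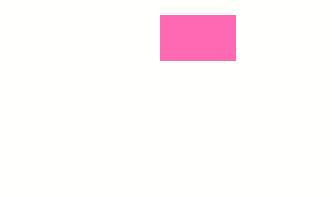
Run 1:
x0 = 160, y0 = 15, x1 = 235, y1 = 60, c = 'hotpink'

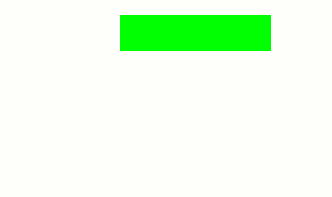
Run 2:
x0 = 120, y0 = 15, x1 = 270, y1 = 50, c = 'lime'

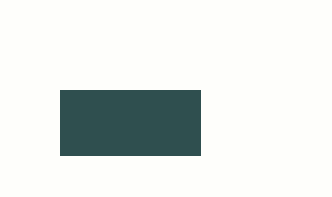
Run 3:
x0 = 60; y0 = 90; x1 = 200; y1 = 155; c = 'darkslategray'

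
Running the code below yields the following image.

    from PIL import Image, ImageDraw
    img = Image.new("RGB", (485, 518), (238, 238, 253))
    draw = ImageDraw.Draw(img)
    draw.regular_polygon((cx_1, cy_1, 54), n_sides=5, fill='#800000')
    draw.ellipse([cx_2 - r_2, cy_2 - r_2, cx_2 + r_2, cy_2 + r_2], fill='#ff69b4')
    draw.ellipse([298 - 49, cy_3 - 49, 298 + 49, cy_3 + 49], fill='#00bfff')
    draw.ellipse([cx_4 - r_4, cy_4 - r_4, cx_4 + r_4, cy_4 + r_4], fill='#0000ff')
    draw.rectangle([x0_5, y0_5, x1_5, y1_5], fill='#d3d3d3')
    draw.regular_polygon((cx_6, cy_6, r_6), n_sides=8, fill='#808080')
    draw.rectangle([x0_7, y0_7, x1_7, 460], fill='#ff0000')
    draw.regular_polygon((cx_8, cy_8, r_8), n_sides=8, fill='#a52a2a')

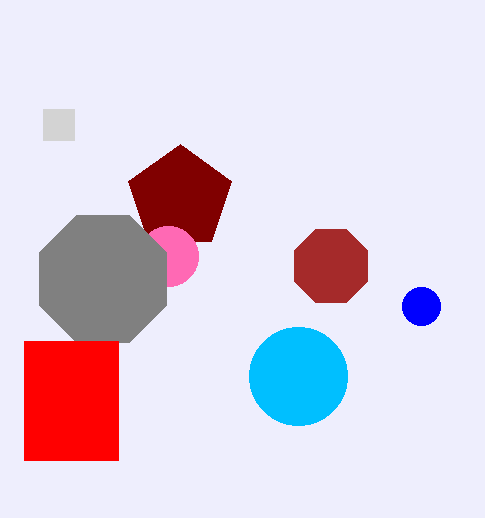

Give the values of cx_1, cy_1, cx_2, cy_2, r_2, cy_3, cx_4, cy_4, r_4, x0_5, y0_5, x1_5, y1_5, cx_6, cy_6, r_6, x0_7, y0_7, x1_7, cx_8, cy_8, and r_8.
cx_1 = 180; cy_1 = 198; cx_2 = 168; cy_2 = 256; r_2 = 30; cy_3 = 376; cx_4 = 421; cy_4 = 306; r_4 = 19; x0_5 = 43; y0_5 = 109; x1_5 = 74; y1_5 = 140; cx_6 = 103; cy_6 = 279; r_6 = 69; x0_7 = 24; y0_7 = 341; x1_7 = 118; cx_8 = 331; cy_8 = 266; r_8 = 40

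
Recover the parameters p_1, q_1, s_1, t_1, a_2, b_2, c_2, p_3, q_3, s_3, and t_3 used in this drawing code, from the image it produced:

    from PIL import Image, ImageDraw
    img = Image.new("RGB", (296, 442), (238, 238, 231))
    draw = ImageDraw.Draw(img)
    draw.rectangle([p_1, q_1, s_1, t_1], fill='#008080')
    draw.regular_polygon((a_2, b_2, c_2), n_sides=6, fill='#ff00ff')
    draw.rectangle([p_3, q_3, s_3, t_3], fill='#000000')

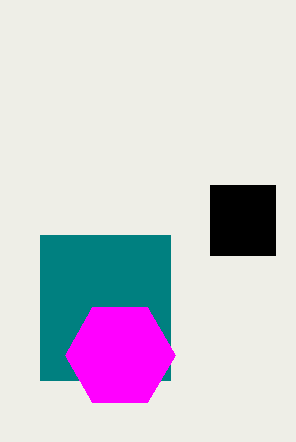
p_1 = 40
q_1 = 235
s_1 = 170
t_1 = 380
a_2 = 120
b_2 = 355
c_2 = 55
p_3 = 210
q_3 = 185
s_3 = 275
t_3 = 255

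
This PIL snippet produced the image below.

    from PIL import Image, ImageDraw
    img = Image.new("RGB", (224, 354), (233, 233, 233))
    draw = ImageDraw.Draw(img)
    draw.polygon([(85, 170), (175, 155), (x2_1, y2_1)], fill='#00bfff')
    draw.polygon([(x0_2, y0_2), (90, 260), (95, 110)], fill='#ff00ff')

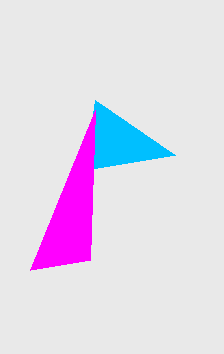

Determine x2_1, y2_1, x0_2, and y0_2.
x2_1 = 95, y2_1 = 100, x0_2 = 30, y0_2 = 270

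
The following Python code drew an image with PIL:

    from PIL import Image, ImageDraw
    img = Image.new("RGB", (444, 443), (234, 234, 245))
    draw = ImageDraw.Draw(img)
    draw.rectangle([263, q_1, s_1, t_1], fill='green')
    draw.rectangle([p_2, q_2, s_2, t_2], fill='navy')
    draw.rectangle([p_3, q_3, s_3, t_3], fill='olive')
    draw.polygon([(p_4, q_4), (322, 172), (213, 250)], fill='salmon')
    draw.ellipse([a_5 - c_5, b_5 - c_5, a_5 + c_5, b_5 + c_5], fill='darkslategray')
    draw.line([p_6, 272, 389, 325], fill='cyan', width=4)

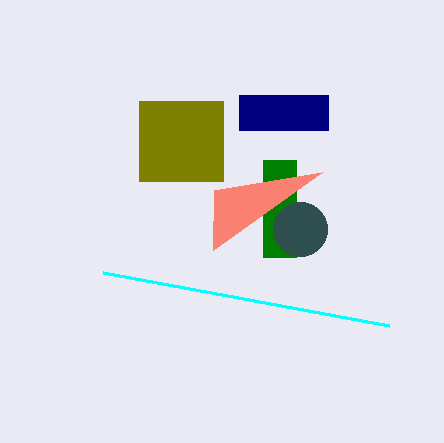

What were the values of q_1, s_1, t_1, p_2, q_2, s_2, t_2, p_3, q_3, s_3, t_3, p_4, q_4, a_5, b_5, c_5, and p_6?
q_1 = 160
s_1 = 296
t_1 = 257
p_2 = 239
q_2 = 95
s_2 = 328
t_2 = 130
p_3 = 139
q_3 = 101
s_3 = 223
t_3 = 181
p_4 = 214
q_4 = 190
a_5 = 300
b_5 = 229
c_5 = 27
p_6 = 103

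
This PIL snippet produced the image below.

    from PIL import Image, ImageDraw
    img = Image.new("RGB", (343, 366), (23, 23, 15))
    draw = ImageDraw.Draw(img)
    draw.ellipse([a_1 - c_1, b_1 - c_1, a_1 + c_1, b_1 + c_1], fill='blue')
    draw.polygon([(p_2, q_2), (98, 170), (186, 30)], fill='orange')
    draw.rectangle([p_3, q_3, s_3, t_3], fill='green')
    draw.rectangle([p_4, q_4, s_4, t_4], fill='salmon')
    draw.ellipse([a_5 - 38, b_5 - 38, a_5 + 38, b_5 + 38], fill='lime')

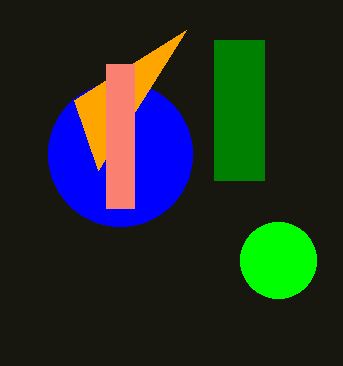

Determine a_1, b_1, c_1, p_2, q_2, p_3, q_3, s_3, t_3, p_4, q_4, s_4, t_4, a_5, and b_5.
a_1 = 120
b_1 = 154
c_1 = 72
p_2 = 74
q_2 = 100
p_3 = 214
q_3 = 40
s_3 = 264
t_3 = 180
p_4 = 106
q_4 = 64
s_4 = 134
t_4 = 208
a_5 = 278
b_5 = 260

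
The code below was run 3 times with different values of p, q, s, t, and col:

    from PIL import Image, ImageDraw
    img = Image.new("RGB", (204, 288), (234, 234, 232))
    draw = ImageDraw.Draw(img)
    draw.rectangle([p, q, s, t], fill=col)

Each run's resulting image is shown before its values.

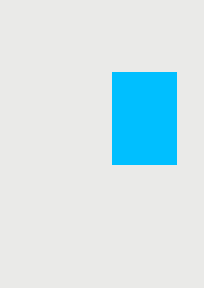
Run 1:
p = 112; q = 72; s = 176; t = 164; col = 'deepskyblue'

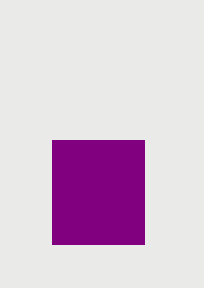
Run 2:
p = 52; q = 140; s = 144; t = 244; col = 'purple'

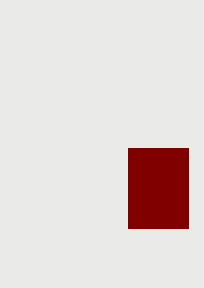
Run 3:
p = 128; q = 148; s = 188; t = 228; col = 'maroon'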